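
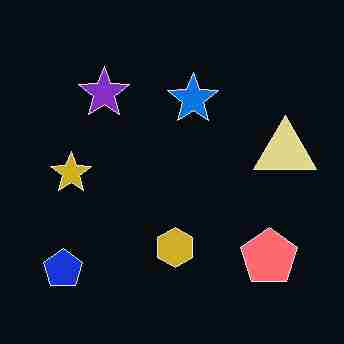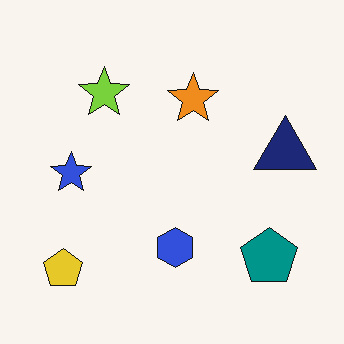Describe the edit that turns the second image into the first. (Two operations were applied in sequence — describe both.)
The transformation is: color-inverted (negative), then heavily JPEG-compressed with obvious blocking artifacts.

The light background has become dark and every shape's color is its complement — a photographic negative. Blocky 8×8 compression artifacts appear around shape edges and the flat background shows ringing — characteristic JPEG degradation.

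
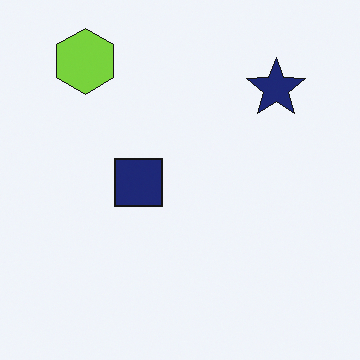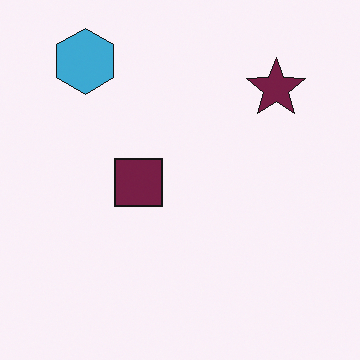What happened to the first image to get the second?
It was hue-shifted by a moderate amount.

Every shape's color has rotated by the same amount around the hue wheel — a uniform hue shift.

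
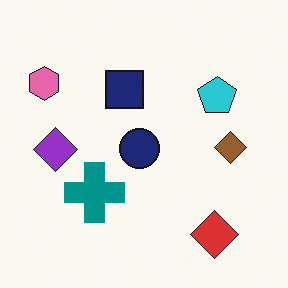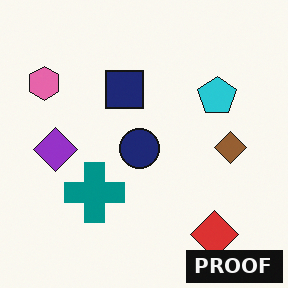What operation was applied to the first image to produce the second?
This is the original image watermarked with the text "PROOF" in the lower-right corner.

A dark label reading "PROOF" appears in the lower-right corner.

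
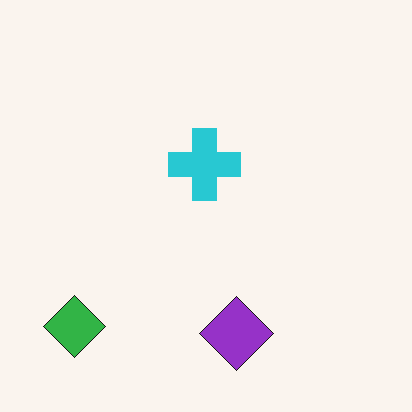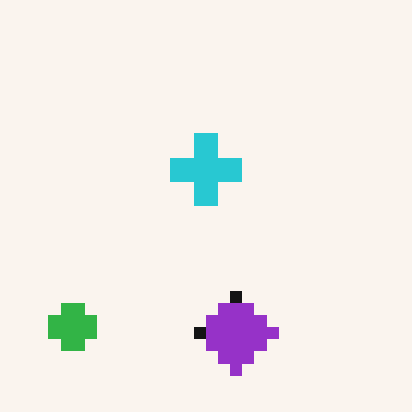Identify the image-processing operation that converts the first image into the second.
The transformation is: coarsely pixelated.

Shapes are reduced to large square blocks; fine edges and outlines are lost — a downscale-then-upscale (mosaic) effect.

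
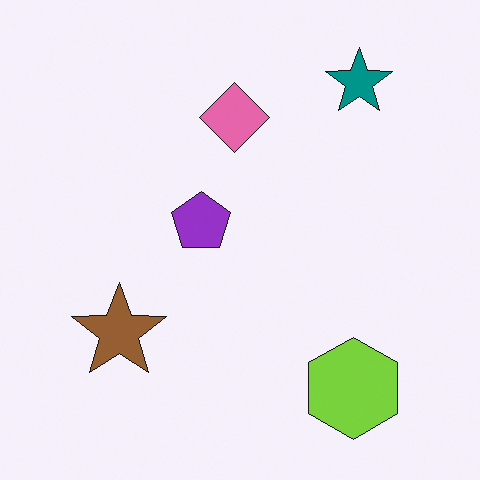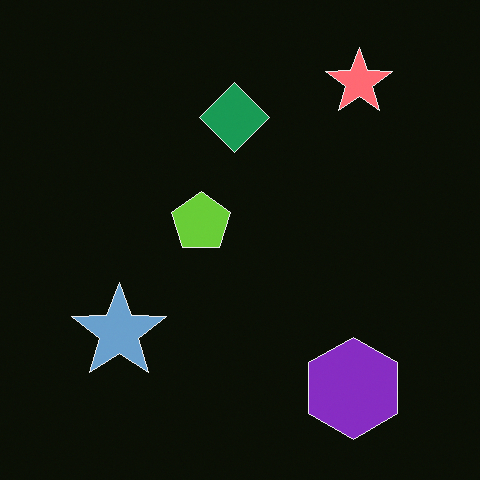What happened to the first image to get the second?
The image was color-inverted (negative).

The light background has become dark and every shape's color is its complement — a photographic negative.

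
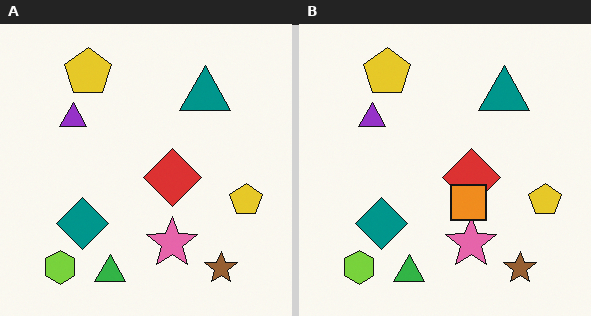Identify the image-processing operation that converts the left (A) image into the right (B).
It was overlaid with an additional orange square.

An orange square appears in the right (B) image that is absent from the left (A).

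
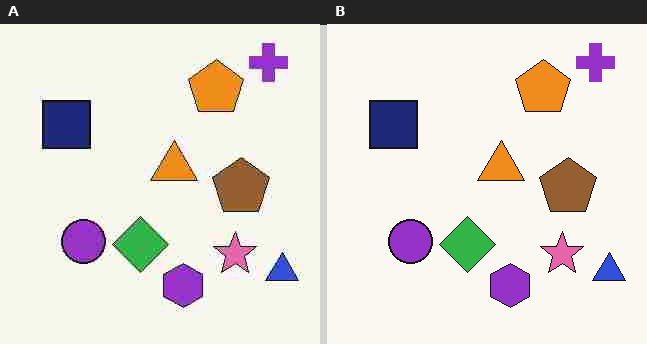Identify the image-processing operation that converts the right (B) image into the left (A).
The image was heavily JPEG-compressed with obvious blocking artifacts.

Blocky 8×8 compression artifacts appear around shape edges and the flat background shows ringing — characteristic JPEG degradation.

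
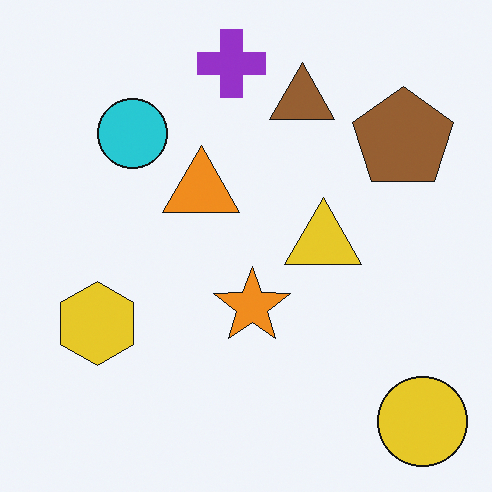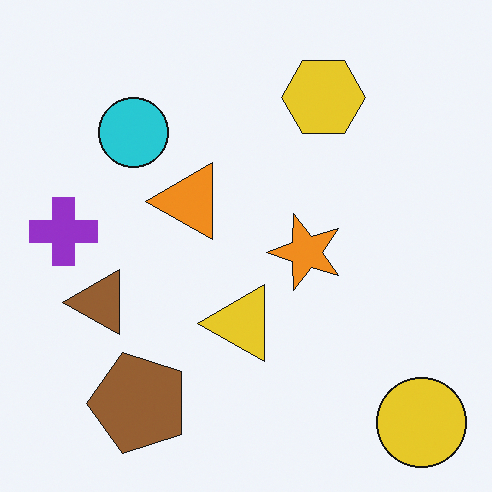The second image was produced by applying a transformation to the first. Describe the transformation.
Transposed (reflected across the top-left ↔ bottom-right diagonal).

Shapes have swapped their row and column positions — what was in the top-right is now in the bottom-left — a diagonal reflection.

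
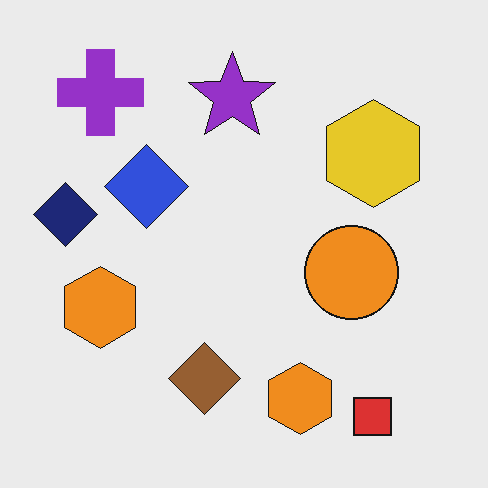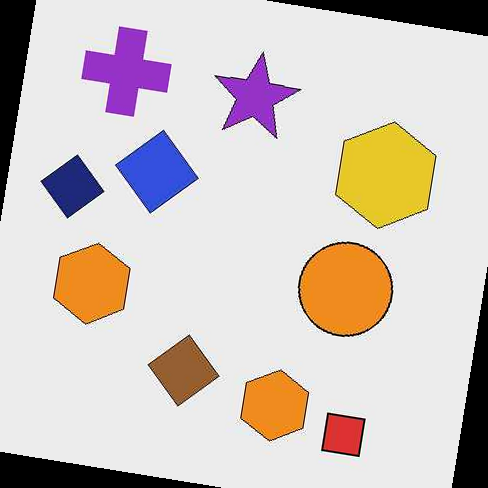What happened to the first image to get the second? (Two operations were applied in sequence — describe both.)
JPEG-compressed with visible artifacts, then rotated clockwise by a small amount.

Blocky 8×8 compression artifacts appear around shape edges and the flat background shows ringing — characteristic JPEG degradation. Every shape is tilted by the same angle and the image corners show triangular fill wedges — a whole-image rotation by a non-right angle.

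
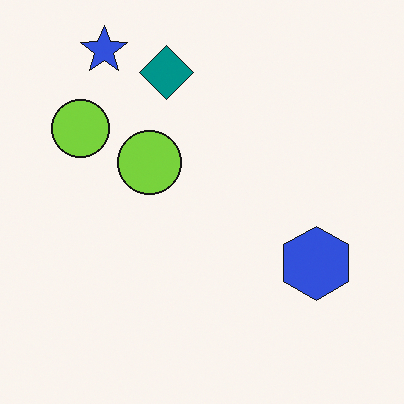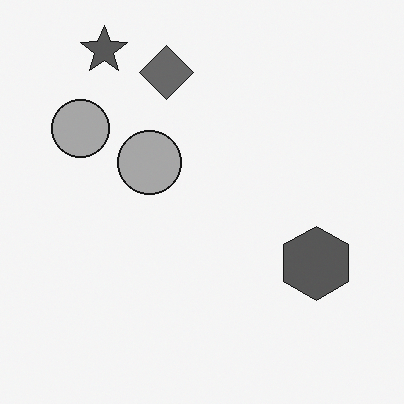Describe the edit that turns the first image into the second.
The transformation is: converted to grayscale.

All color is removed — every shape is now a shade of grey.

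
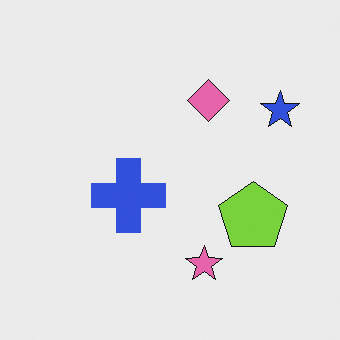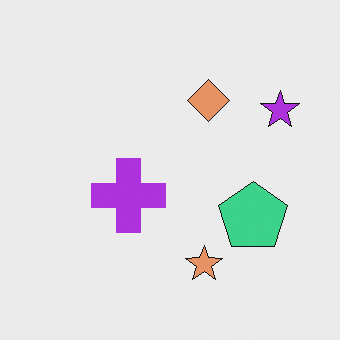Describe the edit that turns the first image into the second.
The image was hue-shifted by a small amount.

Every shape's color has rotated by the same amount around the hue wheel — a uniform hue shift.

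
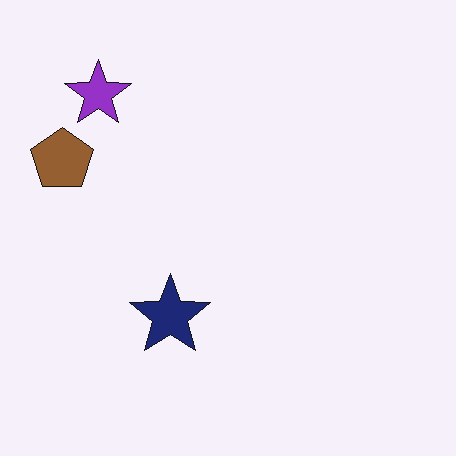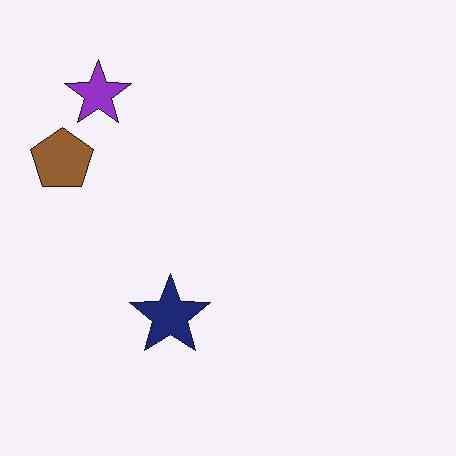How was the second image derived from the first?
The image was JPEG-compressed with visible artifacts.

Blocky 8×8 compression artifacts appear around shape edges and the flat background shows ringing — characteristic JPEG degradation.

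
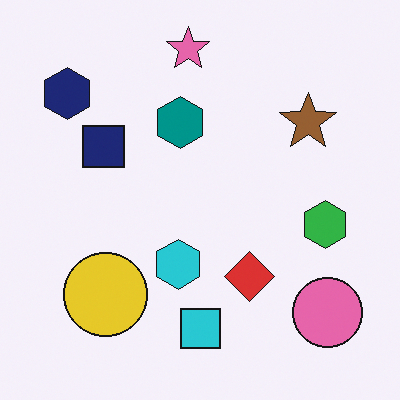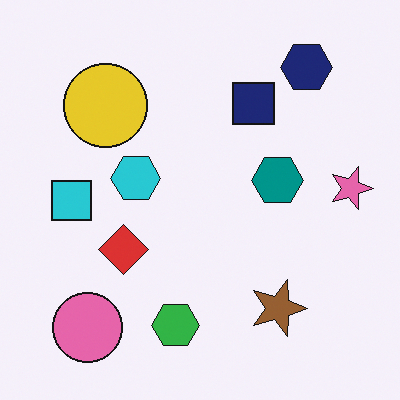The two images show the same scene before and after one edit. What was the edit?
It was rotated 90° clockwise.

The navy hexagon sits in the top-left of the first image and the top-right of the second — consistent with a whole-image 90° clockwise rotation.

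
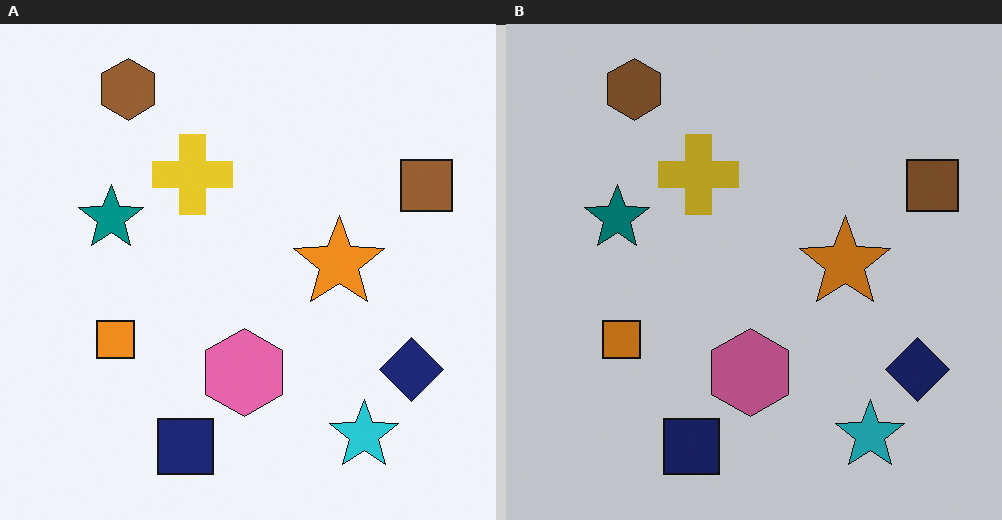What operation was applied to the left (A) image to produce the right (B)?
The right (B) image is the left (A) darkened a little.

Every pixel — background and shapes alike — is uniformly darkened.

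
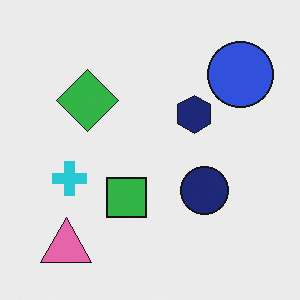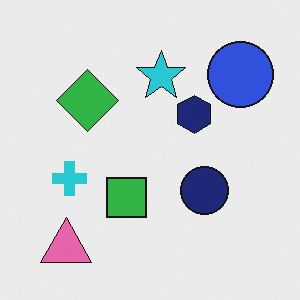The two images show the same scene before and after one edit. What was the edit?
The transformation is: overlaid with an additional cyan star.

A cyan star appears in the second image that is absent from the first.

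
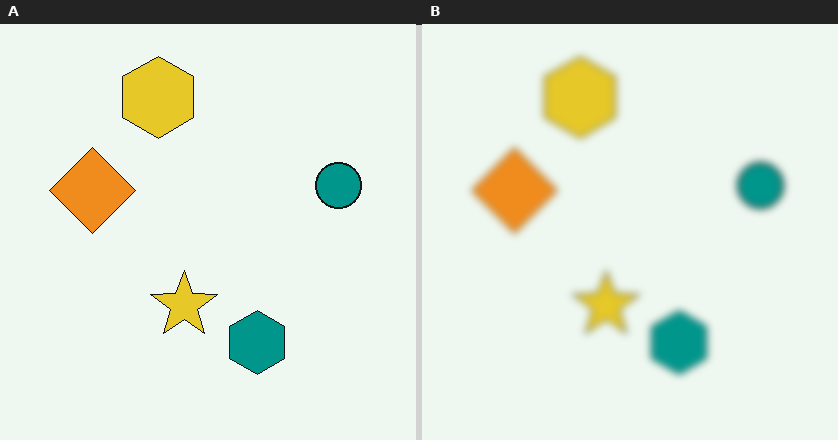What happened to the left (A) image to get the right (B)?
The right (B) image is the left (A) moderately blurred.

Shape edges and outlines are uniformly softened across the whole image.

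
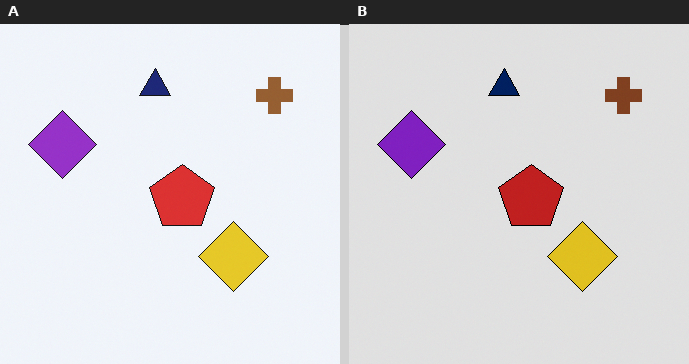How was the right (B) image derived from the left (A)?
The image was moderately posterized.

Each flat color has snapped to a coarser quantized level — most visibly, the near-white background has dropped to a flat grey.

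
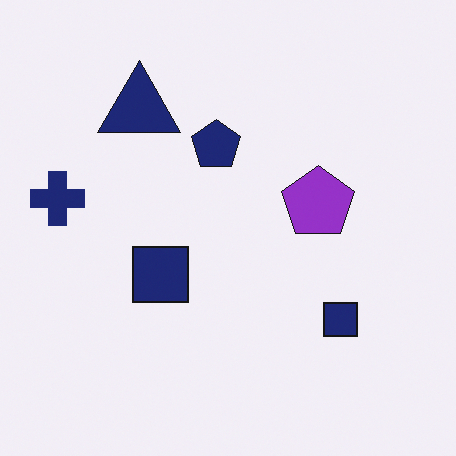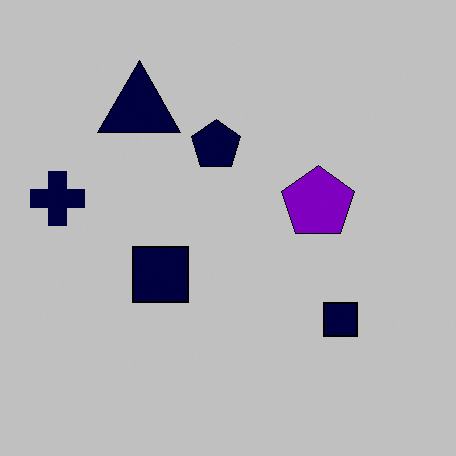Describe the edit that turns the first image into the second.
Heavily posterized to just a handful of flat colors.

Each flat color has snapped to a coarser quantized level — most visibly, the near-white background has dropped to a flat grey.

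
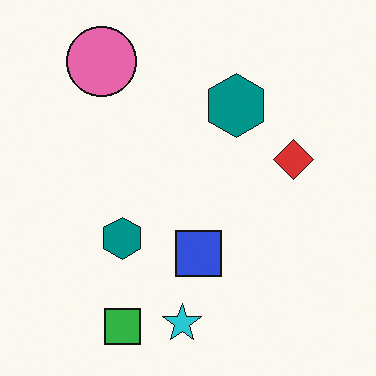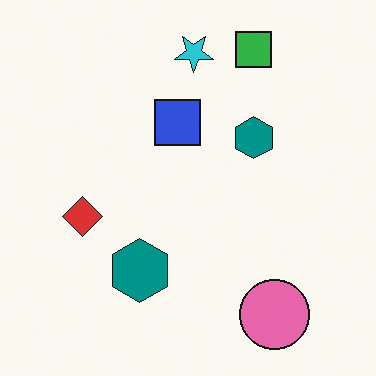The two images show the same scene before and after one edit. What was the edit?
This is the original image rotated 180°.

The pink circle sits in the top-left of the first image and the bottom-right of the second — consistent with a whole-image 180° rotation.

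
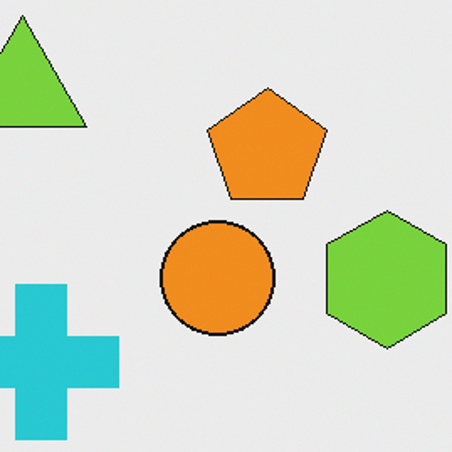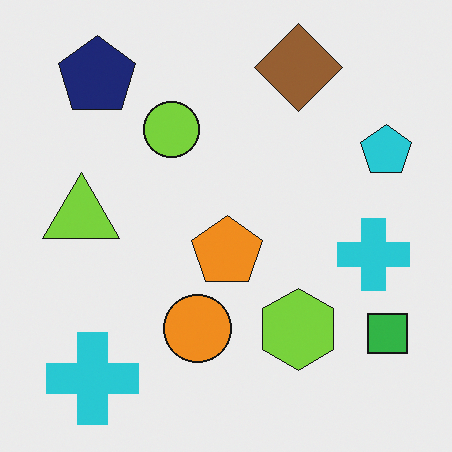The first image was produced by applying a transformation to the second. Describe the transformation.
It was cropped tightly and scaled back up.

The visible shapes are larger and the field of view is narrower; shapes near the original edges may be partly or wholly outside the frame — a crop-and-rescale.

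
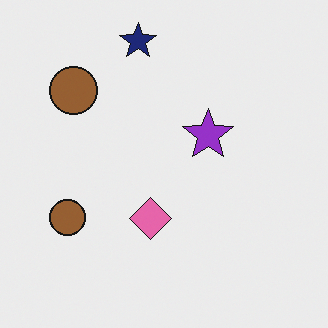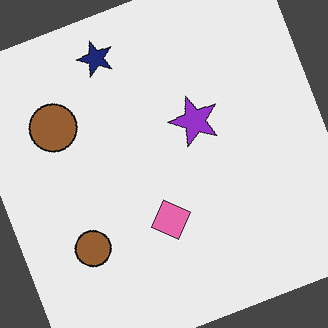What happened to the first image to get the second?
This is the original image rotated counter-clockwise by a clearly visible amount.

Every shape is tilted by the same angle and the image corners show triangular fill wedges — a whole-image rotation by a non-right angle.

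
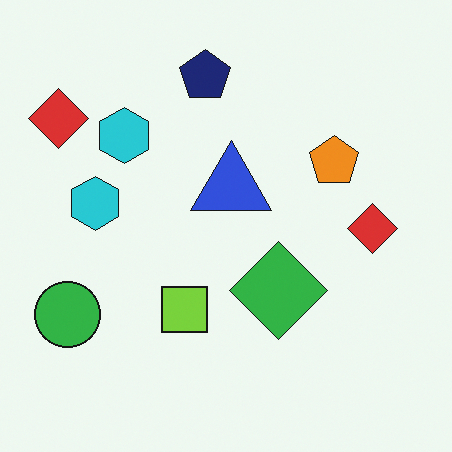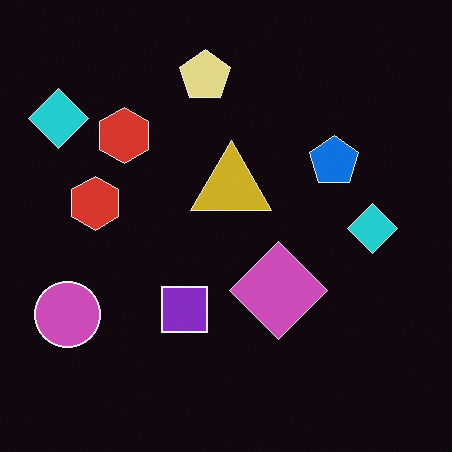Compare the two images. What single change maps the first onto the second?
The image was color-inverted (negative).

The light background has become dark and every shape's color is its complement — a photographic negative.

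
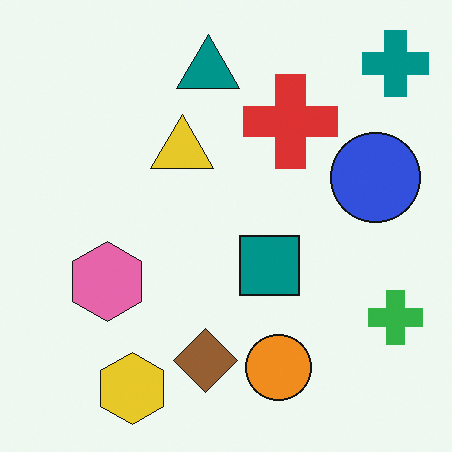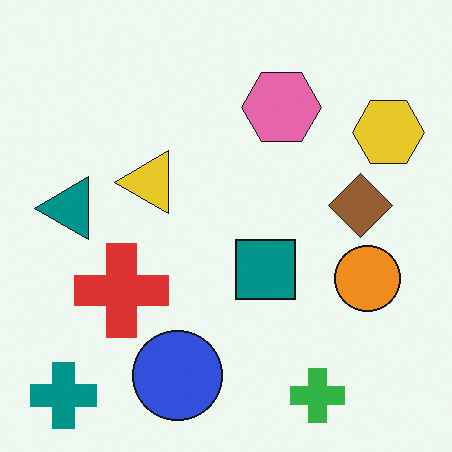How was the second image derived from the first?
Transposed (reflected across the top-left ↔ bottom-right diagonal).

Shapes have swapped their row and column positions — what was in the top-right is now in the bottom-left — a diagonal reflection.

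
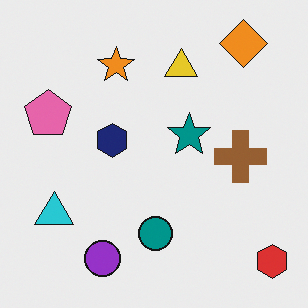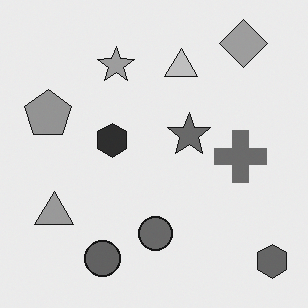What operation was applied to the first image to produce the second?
The transformation is: converted to grayscale.

All color is removed — every shape is now a shade of grey.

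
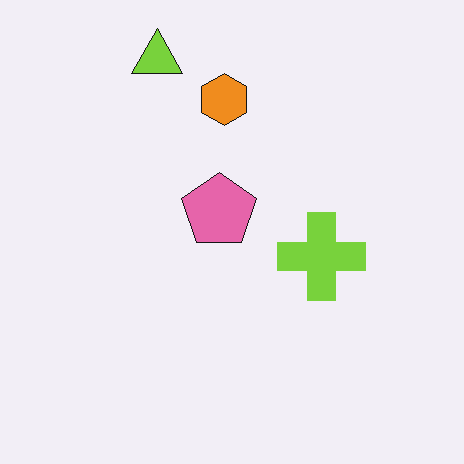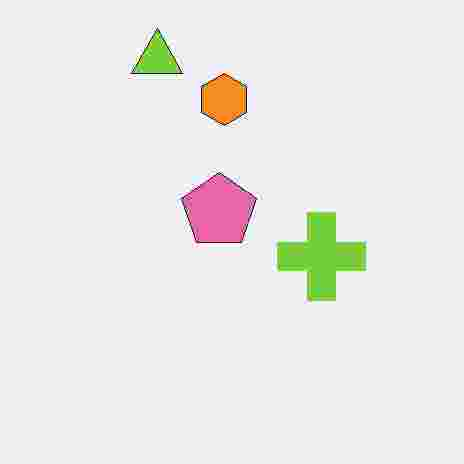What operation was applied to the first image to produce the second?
It was heavily JPEG-compressed with obvious blocking artifacts.

Blocky 8×8 compression artifacts appear around shape edges and the flat background shows ringing — characteristic JPEG degradation.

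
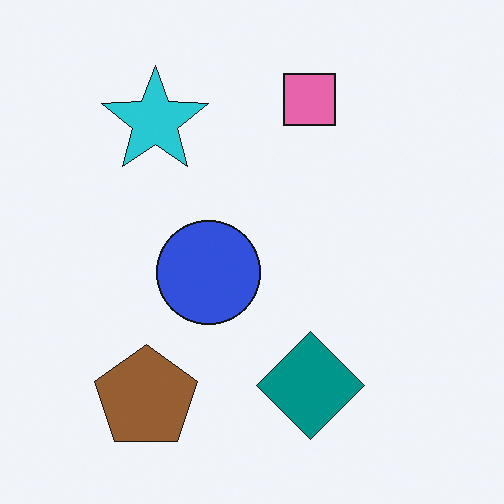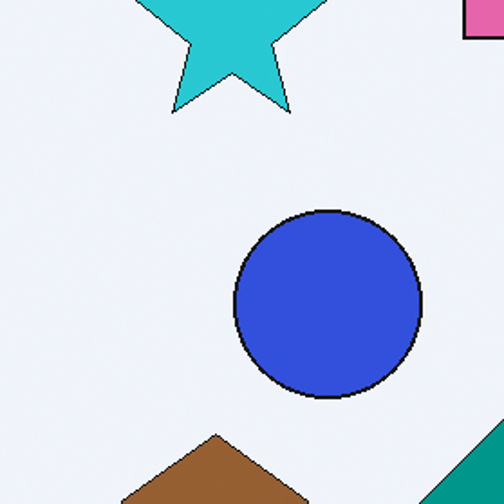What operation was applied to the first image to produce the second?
The transformation is: cropped tightly and scaled back up.

The visible shapes are larger and the field of view is narrower; shapes near the original edges may be partly or wholly outside the frame — a crop-and-rescale.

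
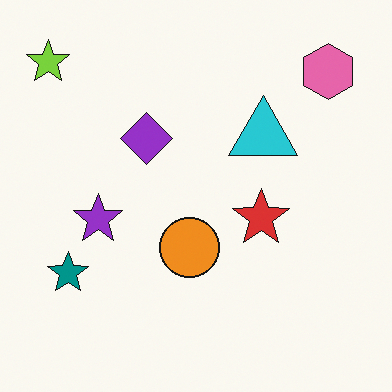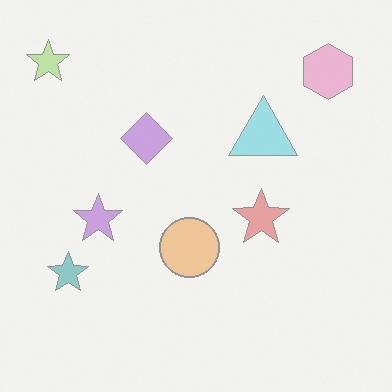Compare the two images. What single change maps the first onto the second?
This is the original image given much lower contrast.

Tones are pushed toward mid-grey across the whole image — a global contrast change.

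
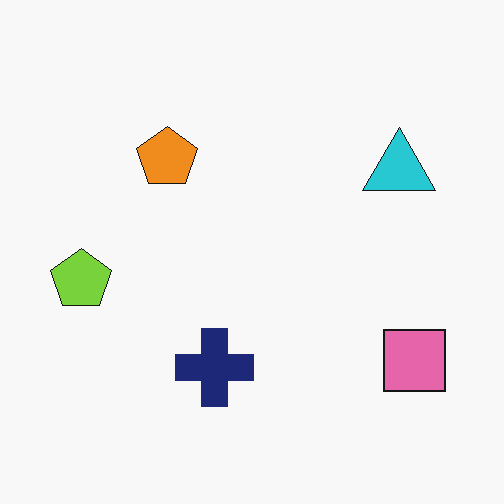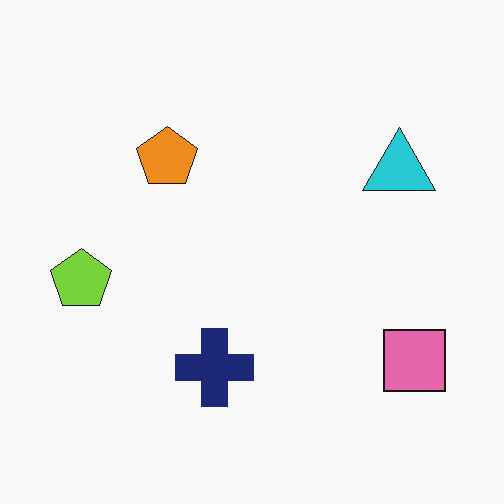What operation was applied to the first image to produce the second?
Given moderate JPEG compression.

Blocky 8×8 compression artifacts appear around shape edges and the flat background shows ringing — characteristic JPEG degradation.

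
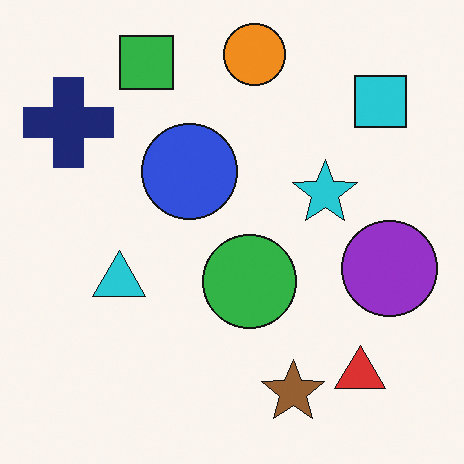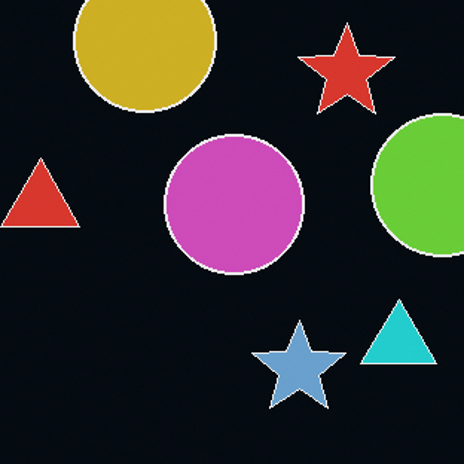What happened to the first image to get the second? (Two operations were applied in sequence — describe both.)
Color-inverted (negative), then cropped to a modestly smaller region and rescaled.

The light background has become dark and every shape's color is its complement — a photographic negative. The visible shapes are larger and the field of view is narrower; shapes near the original edges may be partly or wholly outside the frame — a crop-and-rescale.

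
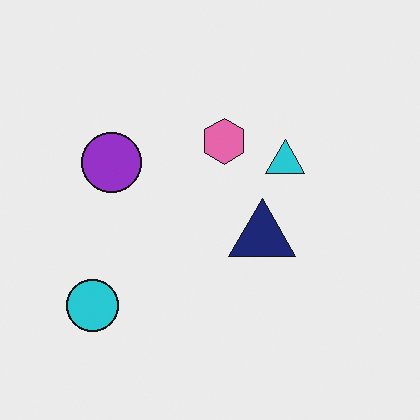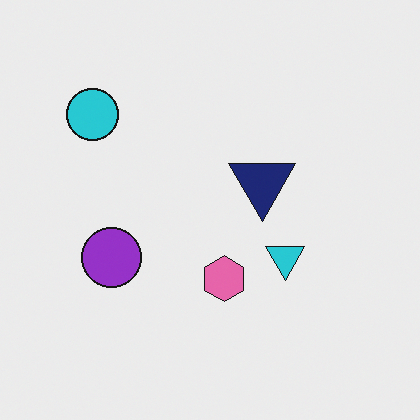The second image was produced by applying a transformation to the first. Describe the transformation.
The second image is the first flipped vertically (top ↔ bottom).

The cyan circle is in the bottom-left of the first image and the top-left of the second — shapes on opposite sides of the horizontal midline have swapped in a mirror flip.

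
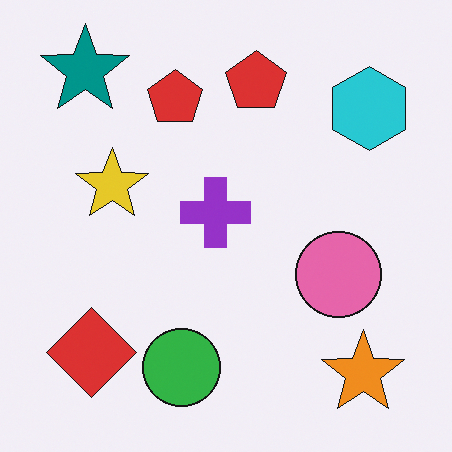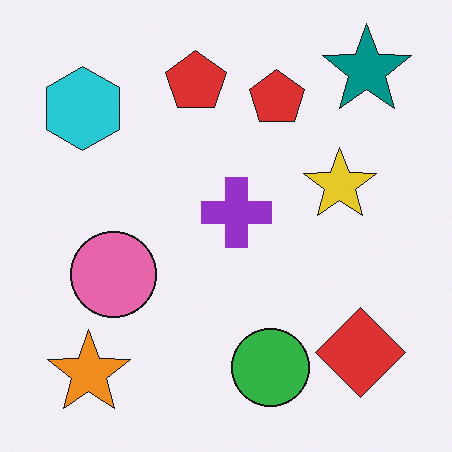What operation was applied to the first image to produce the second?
This is the original image flipped horizontally (left ↔ right).

The cyan hexagon is in the top-right of the first image and the top-left of the second — shapes on opposite sides of the vertical midline have swapped in a mirror flip.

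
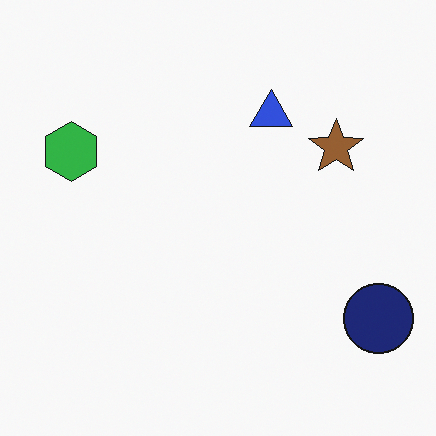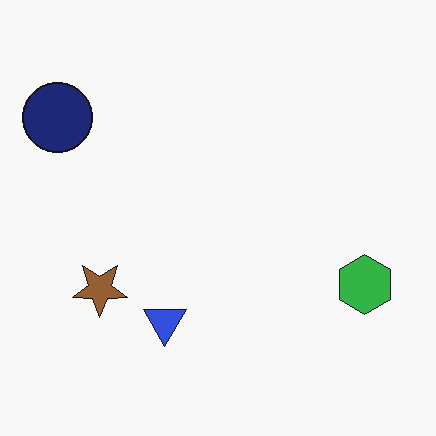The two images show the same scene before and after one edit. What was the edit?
The transformation is: rotated 180°.

The navy circle sits in the bottom-right of the first image and the top-left of the second — consistent with a whole-image 180° rotation.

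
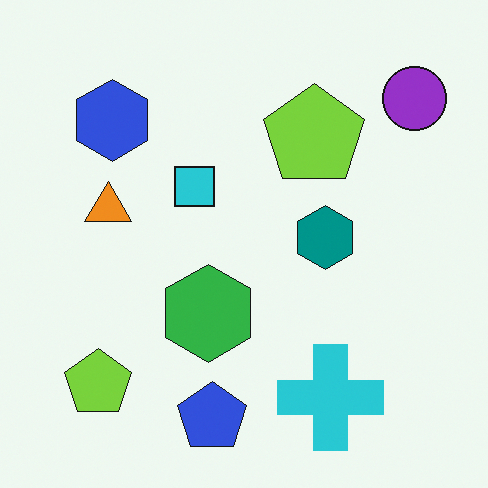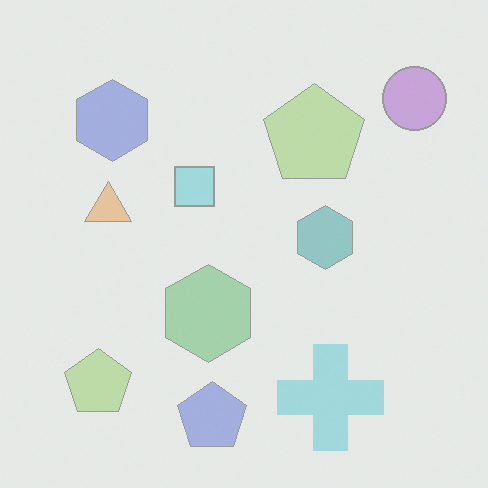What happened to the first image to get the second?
The transformation is: washed out (contrast reduced).

Tones are pushed toward mid-grey across the whole image — a global contrast change.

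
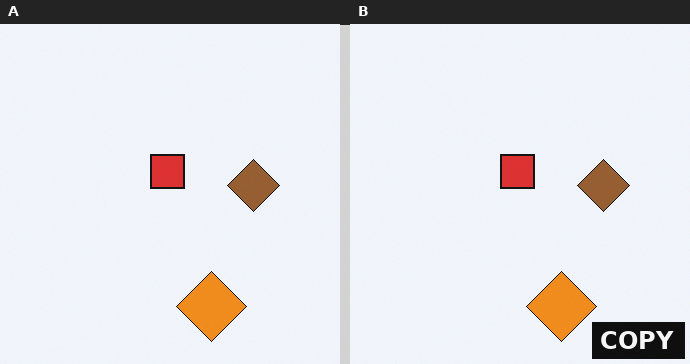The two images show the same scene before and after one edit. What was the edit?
The image was watermarked with the text "COPY" in the lower-right corner.

A dark label reading "COPY" appears in the lower-right corner.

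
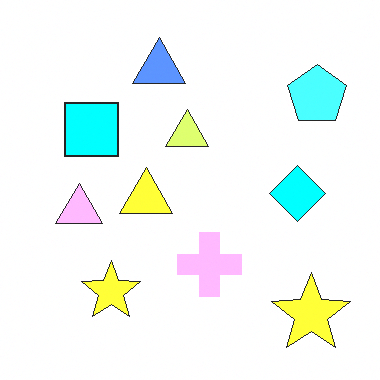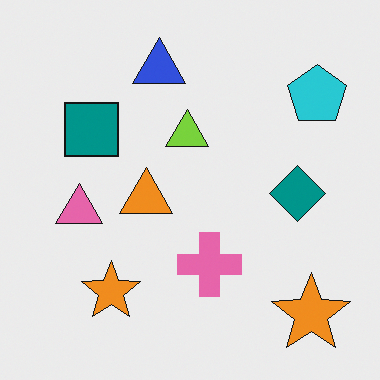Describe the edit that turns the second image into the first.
The first image is the second noticeably brightened.

Every pixel — background and shapes alike — is uniformly brightened.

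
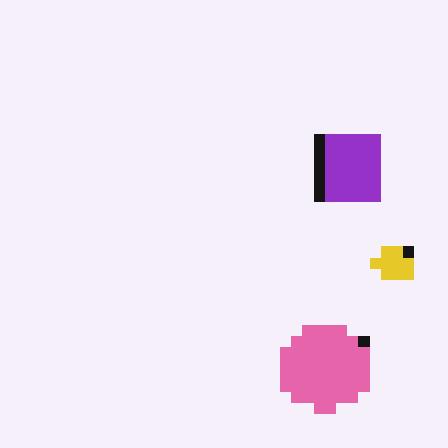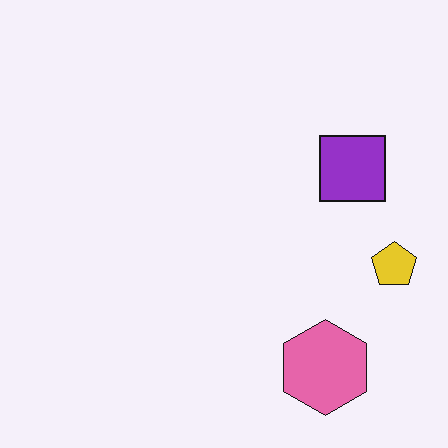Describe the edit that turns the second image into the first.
It was heavily pixelated into large blocks.

Shapes are reduced to large square blocks; fine edges and outlines are lost — a downscale-then-upscale (mosaic) effect.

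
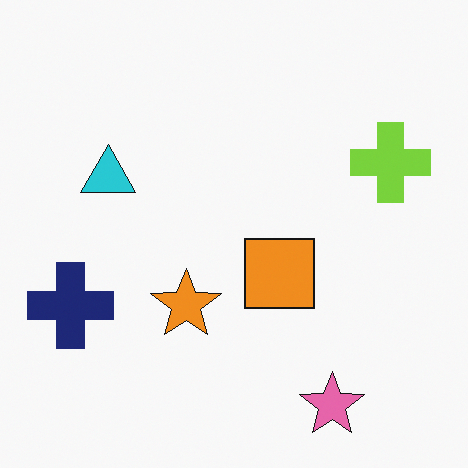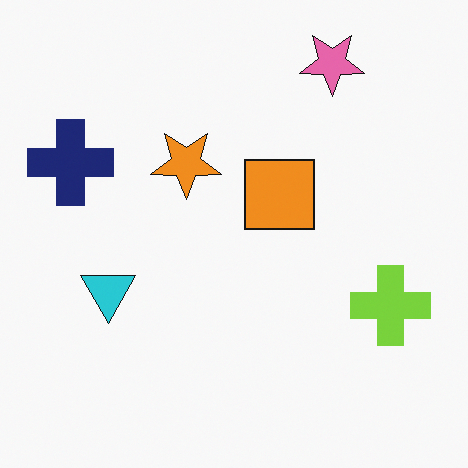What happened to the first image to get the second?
The transformation is: flipped vertically (top ↔ bottom).

The pink star is in the bottom-right of the first image and the top-right of the second — shapes on opposite sides of the horizontal midline have swapped in a mirror flip.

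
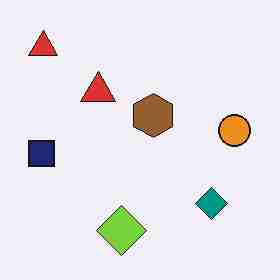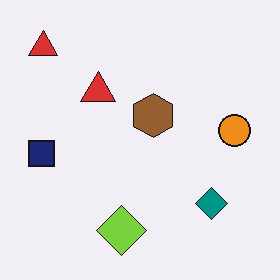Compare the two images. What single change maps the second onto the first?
The transformation is: degraded with heavy JPEG compression.

Blocky 8×8 compression artifacts appear around shape edges and the flat background shows ringing — characteristic JPEG degradation.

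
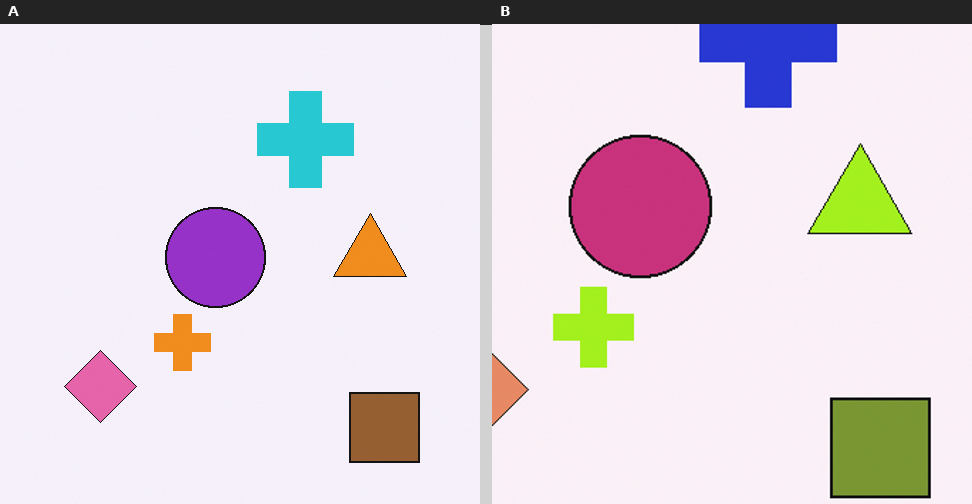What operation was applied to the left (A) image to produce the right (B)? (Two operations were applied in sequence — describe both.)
It was hue-shifted slightly, then cropped to a modestly smaller region and rescaled.

Every shape's color has rotated by the same amount around the hue wheel — a uniform hue shift. The visible shapes are larger and the field of view is narrower; shapes near the original edges may be partly or wholly outside the frame — a crop-and-rescale.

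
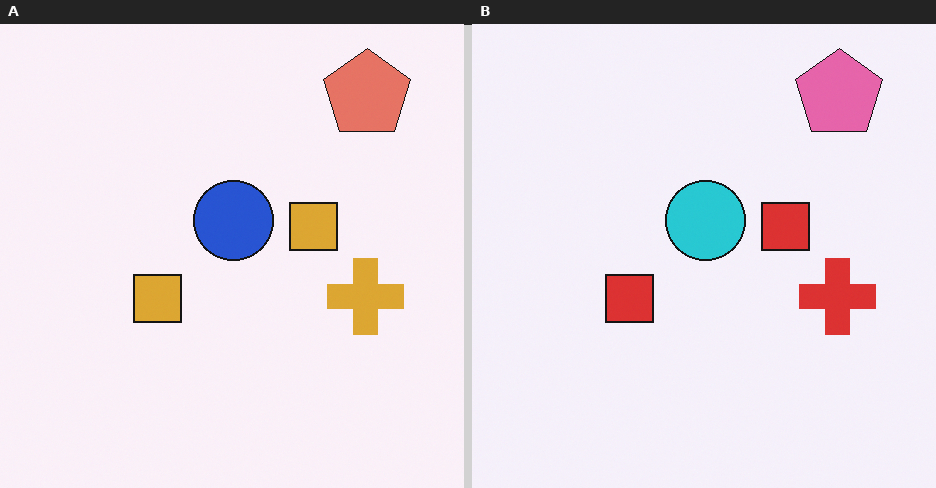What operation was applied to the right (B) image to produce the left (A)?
This is the original image hue-shifted by a small amount.

Every shape's color has rotated by the same amount around the hue wheel — a uniform hue shift.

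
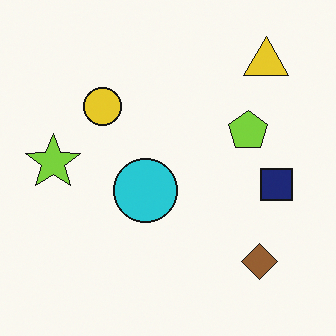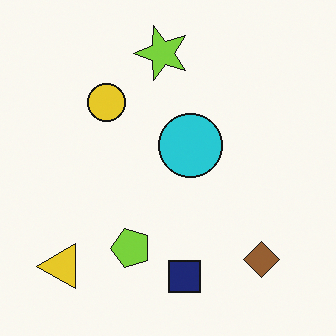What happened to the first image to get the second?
Transposed (reflected across the top-left ↔ bottom-right diagonal).

Shapes have swapped their row and column positions — what was in the top-right is now in the bottom-left — a diagonal reflection.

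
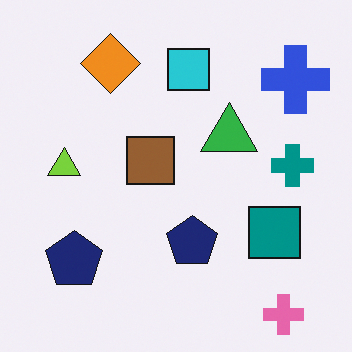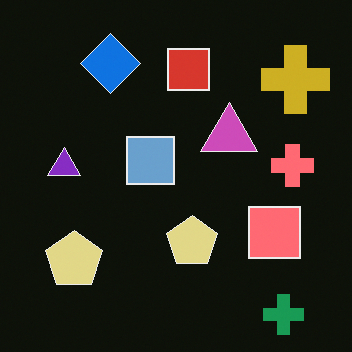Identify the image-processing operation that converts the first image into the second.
The image was color-inverted (negative).

The light background has become dark and every shape's color is its complement — a photographic negative.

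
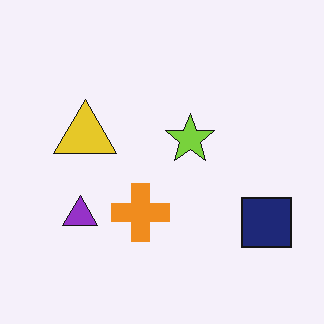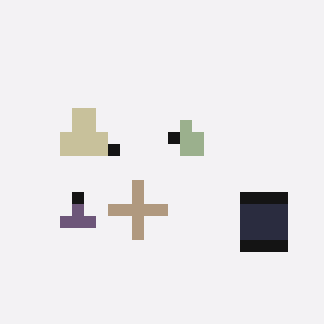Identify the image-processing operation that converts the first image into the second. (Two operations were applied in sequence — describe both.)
The second image is the first made much more muted (saturation change), then heavily pixelated into large blocks.

All colors are more muted and greyish — a global saturation change. Shapes are reduced to large square blocks; fine edges and outlines are lost — a downscale-then-upscale (mosaic) effect.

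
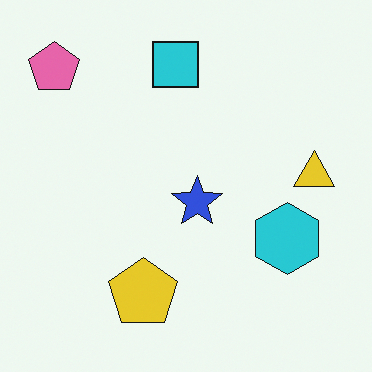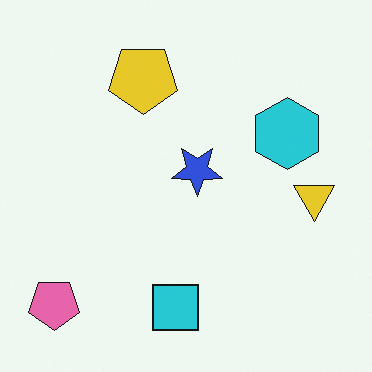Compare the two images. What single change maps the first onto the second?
This is the original image flipped vertically (top ↔ bottom).

The cyan square is in the top of the first image and the bottom of the second — shapes on opposite sides of the horizontal midline have swapped in a mirror flip.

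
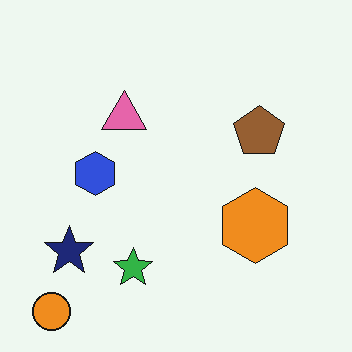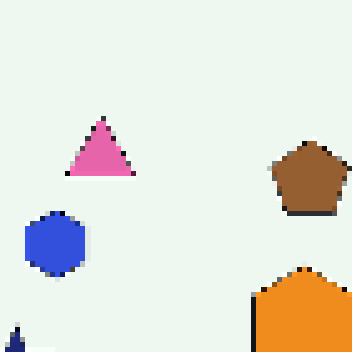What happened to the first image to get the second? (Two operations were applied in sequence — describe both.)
The image was cropped slightly and scaled back up, then mildly pixelated.

The visible shapes are larger and the field of view is narrower; shapes near the original edges may be partly or wholly outside the frame — a crop-and-rescale. Shapes are reduced to large square blocks; fine edges and outlines are lost — a downscale-then-upscale (mosaic) effect.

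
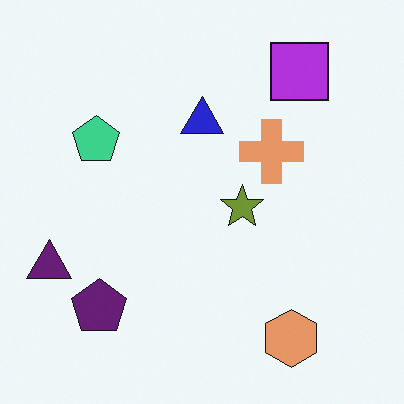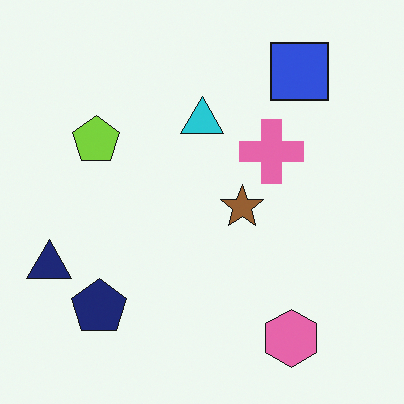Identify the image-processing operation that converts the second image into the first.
The transformation is: hue-shifted by a small amount.

Every shape's color has rotated by the same amount around the hue wheel — a uniform hue shift.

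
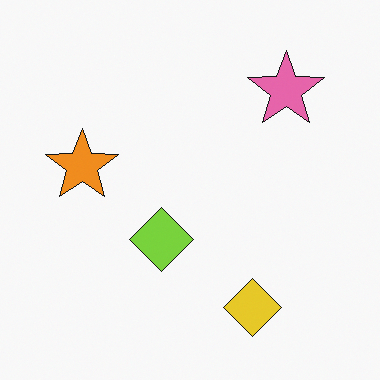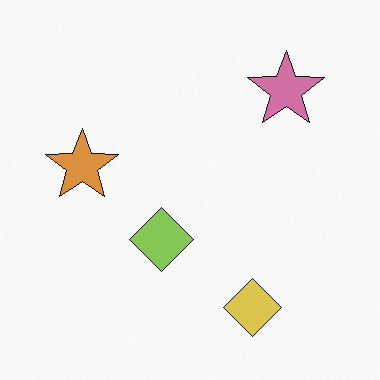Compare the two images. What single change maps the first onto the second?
The transformation is: slightly desaturated.

All colors are more muted and greyish — a global saturation change.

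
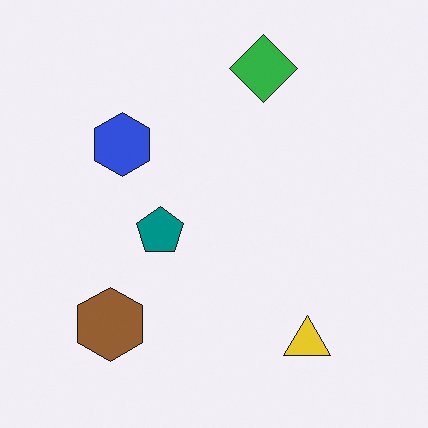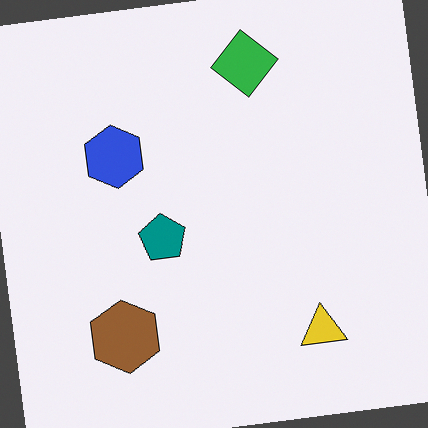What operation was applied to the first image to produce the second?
The image was rotated counter-clockwise by a few degrees.

Every shape is tilted by the same angle and the image corners show triangular fill wedges — a whole-image rotation by a non-right angle.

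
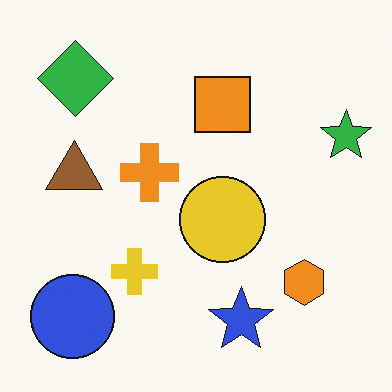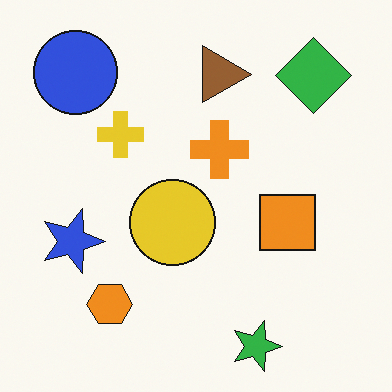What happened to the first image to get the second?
Rotated 90° clockwise.

The blue circle sits in the bottom-left of the first image and the top-left of the second — consistent with a whole-image 90° clockwise rotation.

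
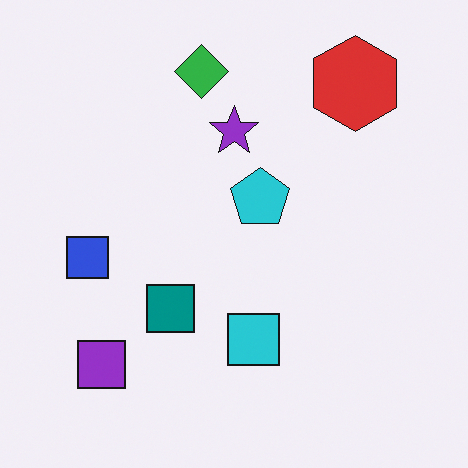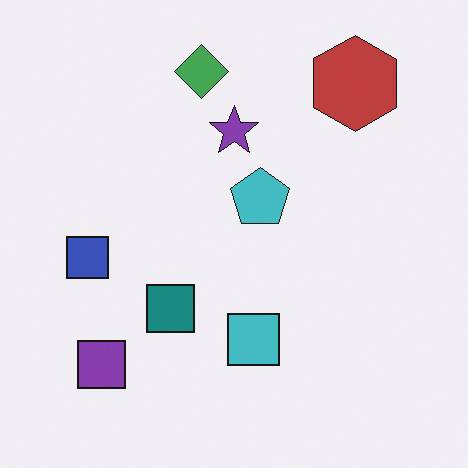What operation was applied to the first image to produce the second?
The second image is the first slightly desaturated.

All colors are more muted and greyish — a global saturation change.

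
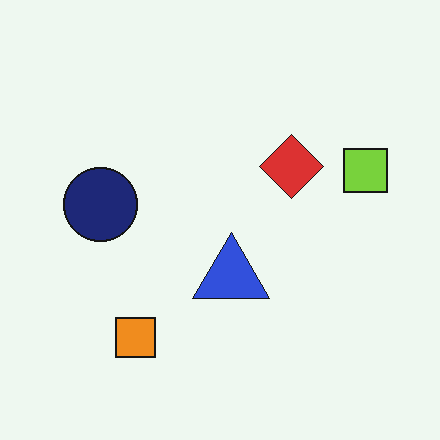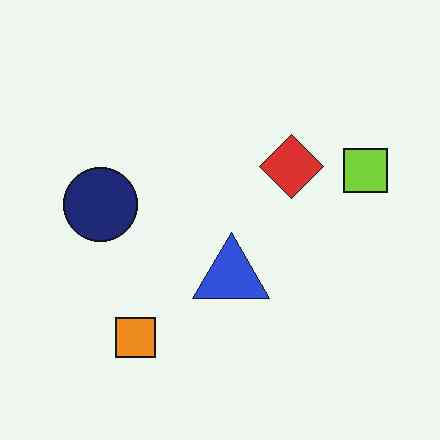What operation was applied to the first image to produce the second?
The second image is the first JPEG-compressed with visible artifacts.

Blocky 8×8 compression artifacts appear around shape edges and the flat background shows ringing — characteristic JPEG degradation.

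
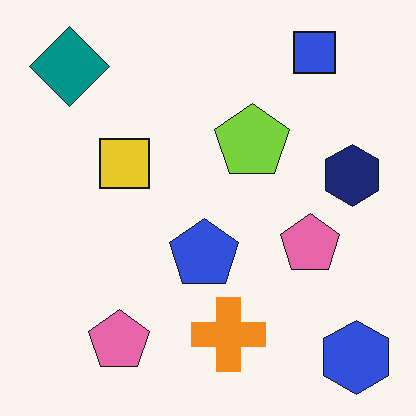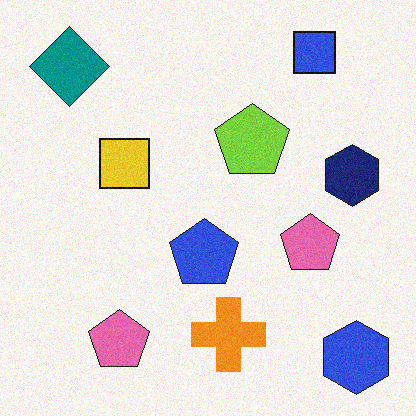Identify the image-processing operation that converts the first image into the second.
This is the original image degraded with a light layer of grain.

Random speckle covers the whole image, including the flat background.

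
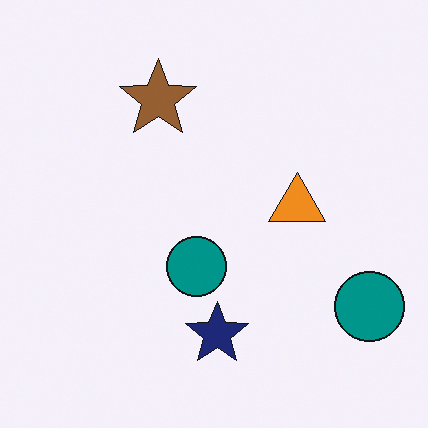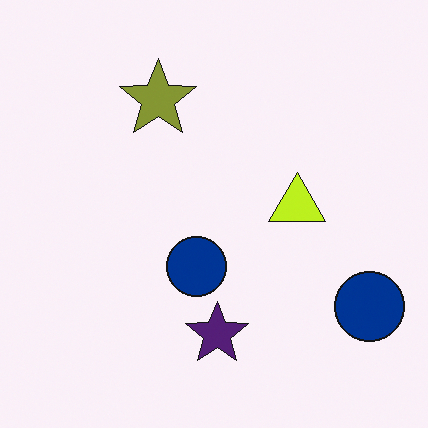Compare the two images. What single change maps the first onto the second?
The image was hue-shifted slightly.

Every shape's color has rotated by the same amount around the hue wheel — a uniform hue shift.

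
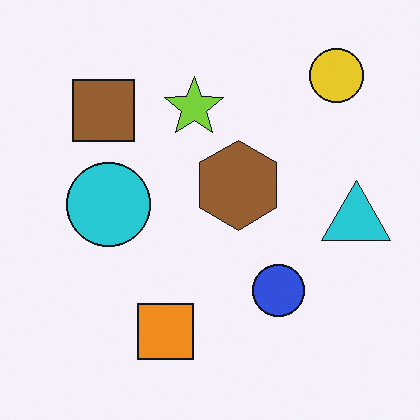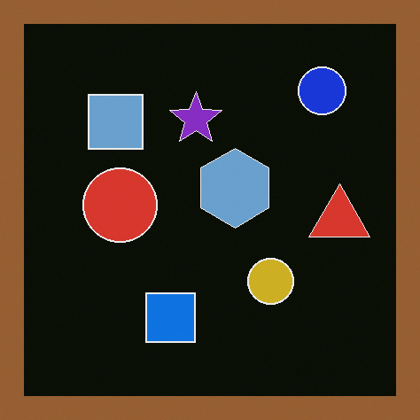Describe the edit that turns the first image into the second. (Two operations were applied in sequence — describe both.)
It was color-inverted (negative), then framed with a brown border.

The light background has become dark and every shape's color is its complement — a photographic negative. A solid brown frame runs around the edge of the second image, with the content slightly shrunk inside it.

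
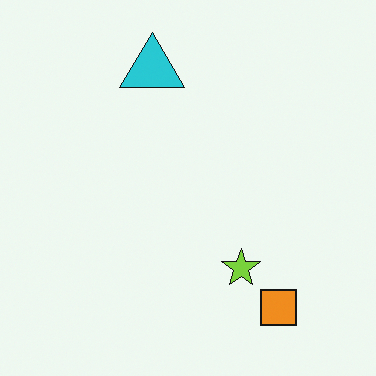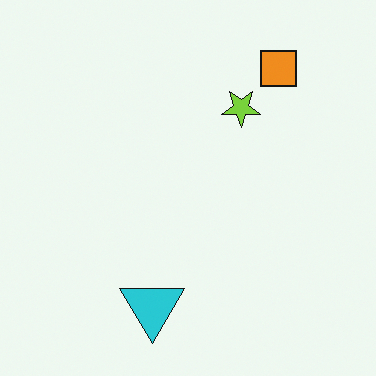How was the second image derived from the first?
The second image is the first flipped vertically (top ↔ bottom).

The cyan triangle is in the top of the first image and the bottom of the second — shapes on opposite sides of the horizontal midline have swapped in a mirror flip.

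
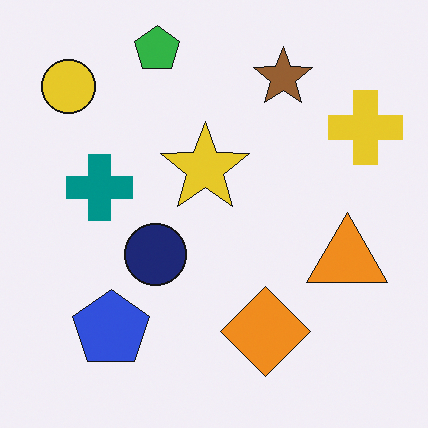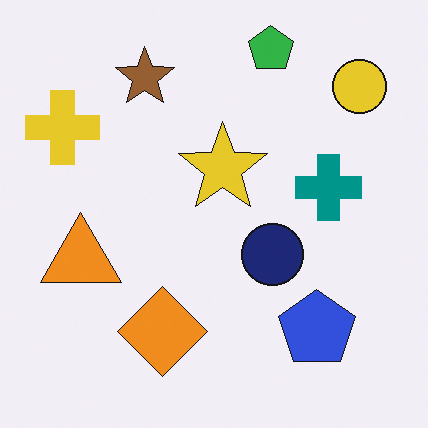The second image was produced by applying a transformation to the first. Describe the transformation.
The image was flipped horizontally (left ↔ right).

The yellow cross is in the top-right of the first image and the top-left of the second — shapes on opposite sides of the vertical midline have swapped in a mirror flip.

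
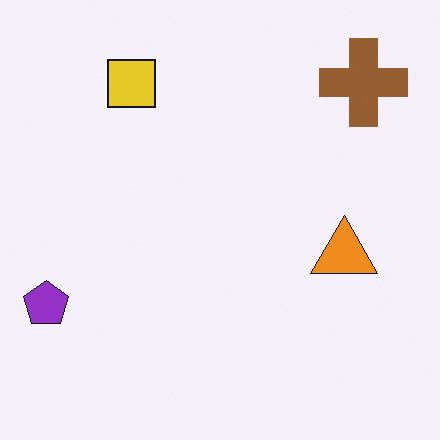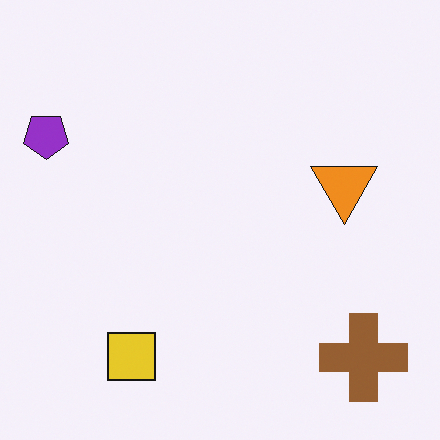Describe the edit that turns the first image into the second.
Flipped vertically (top ↔ bottom).

The brown cross is in the top-right of the first image and the bottom-right of the second — shapes on opposite sides of the horizontal midline have swapped in a mirror flip.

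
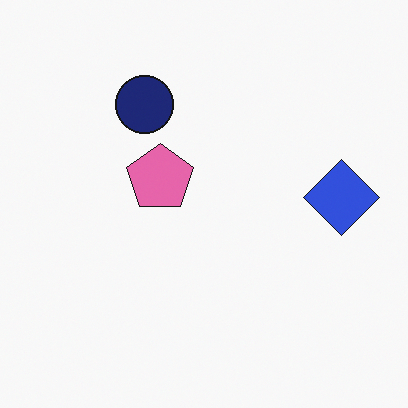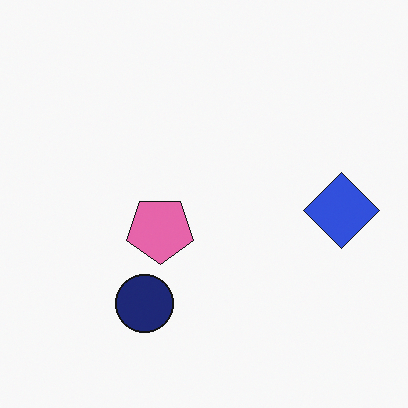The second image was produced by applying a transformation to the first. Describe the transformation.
This is the original image flipped vertically (top ↔ bottom).

The navy circle is in the top of the first image and the bottom of the second — shapes on opposite sides of the horizontal midline have swapped in a mirror flip.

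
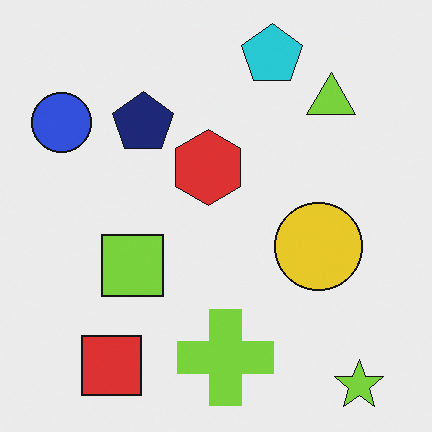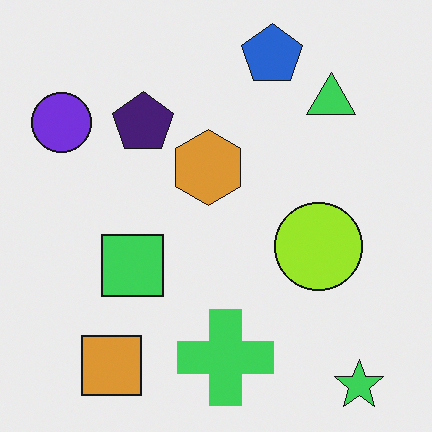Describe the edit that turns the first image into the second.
The second image is the first hue-shifted by a small amount.

Every shape's color has rotated by the same amount around the hue wheel — a uniform hue shift.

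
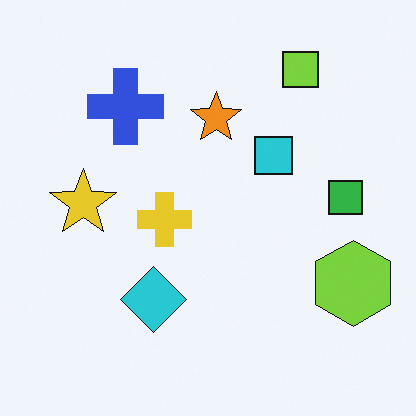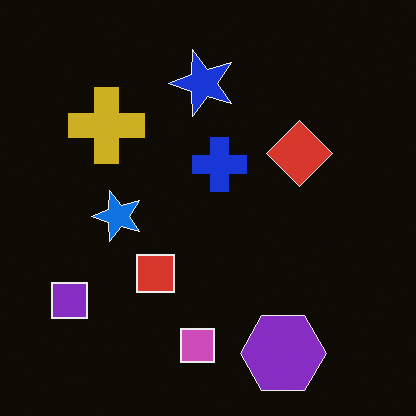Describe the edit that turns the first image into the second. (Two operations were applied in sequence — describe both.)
The image was color-inverted (negative), then transposed (reflected across the top-left ↔ bottom-right diagonal).

The light background has become dark and every shape's color is its complement — a photographic negative. Shapes have swapped their row and column positions — what was in the top-right is now in the bottom-left — a diagonal reflection.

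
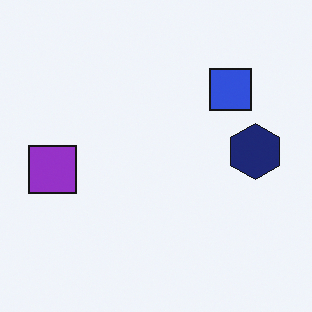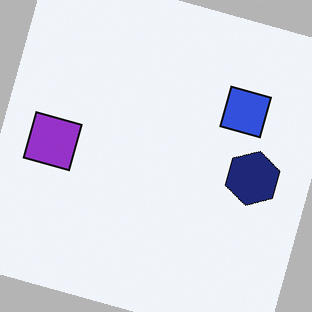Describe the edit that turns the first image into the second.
Rotated clockwise by a moderate amount.

Every shape is tilted by the same angle and the image corners show triangular fill wedges — a whole-image rotation by a non-right angle.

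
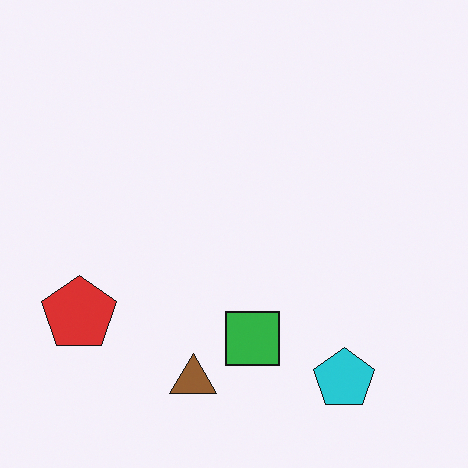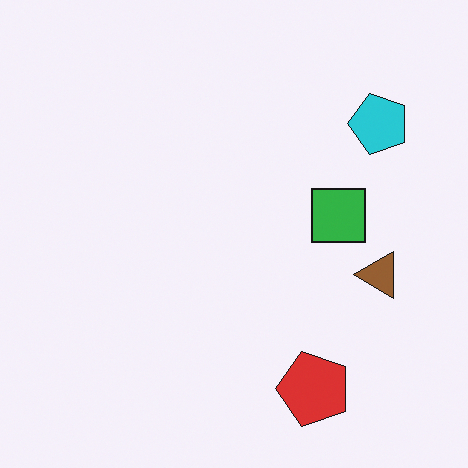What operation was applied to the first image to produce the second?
The image was rotated 90° counter-clockwise.

The cyan pentagon sits in the bottom-right of the first image and the top-right of the second — consistent with a whole-image 90° counter-clockwise rotation.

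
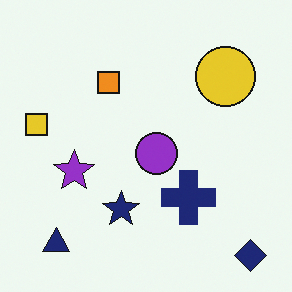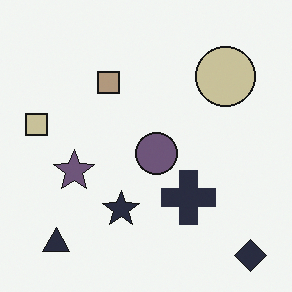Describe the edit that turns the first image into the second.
The image was made much more muted (saturation change).

All colors are more muted and greyish — a global saturation change.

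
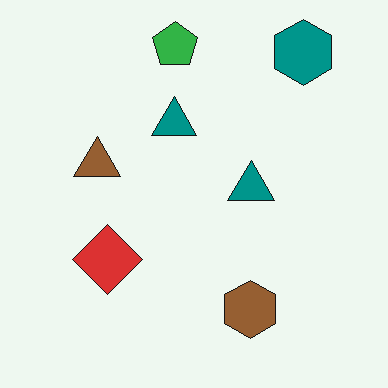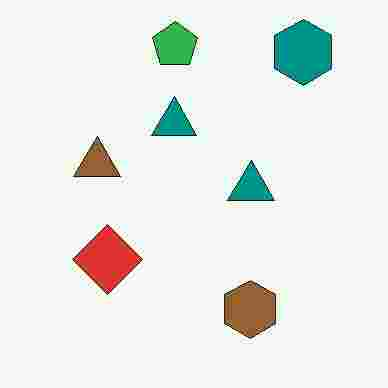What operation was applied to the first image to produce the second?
The transformation is: degraded with heavy JPEG compression.

Blocky 8×8 compression artifacts appear around shape edges and the flat background shows ringing — characteristic JPEG degradation.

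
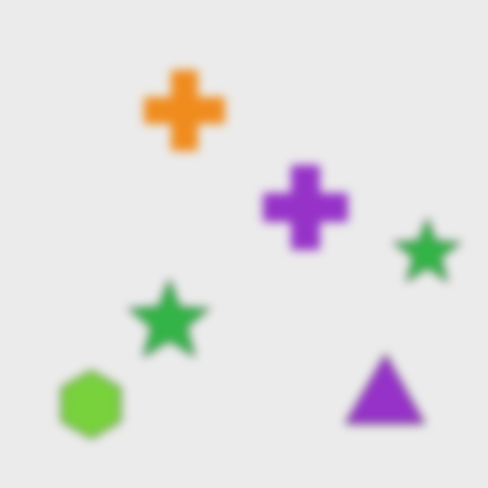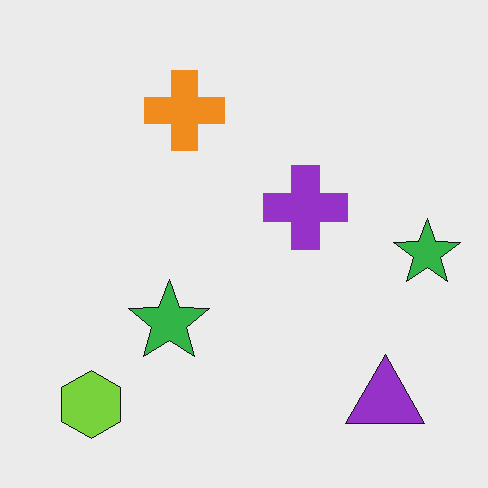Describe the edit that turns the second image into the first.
This is the original image moderately blurred.

Shape edges and outlines are uniformly softened across the whole image.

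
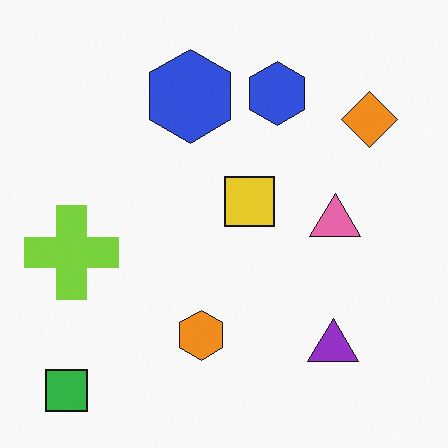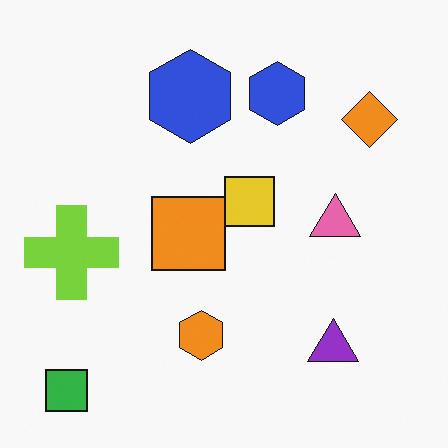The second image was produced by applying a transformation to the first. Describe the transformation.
It was overlaid with an additional orange square.

An orange square appears in the second image that is absent from the first.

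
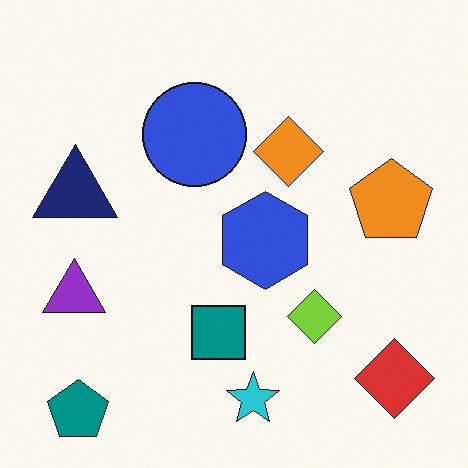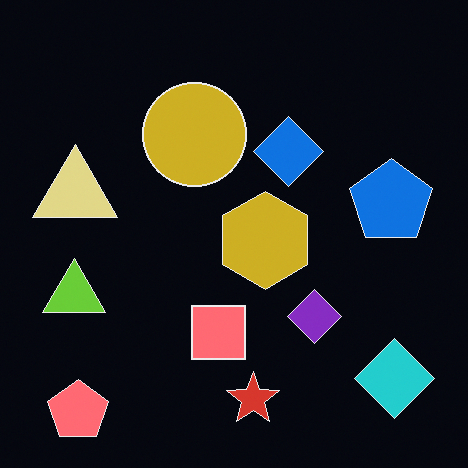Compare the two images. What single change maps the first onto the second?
The second image is the first color-inverted (negative).

The light background has become dark and every shape's color is its complement — a photographic negative.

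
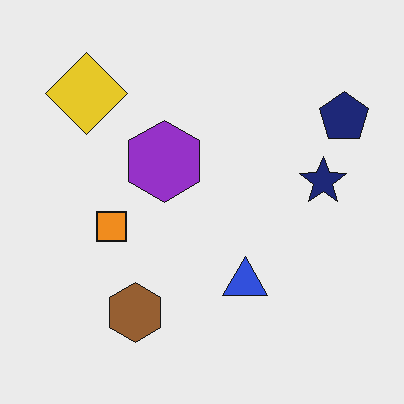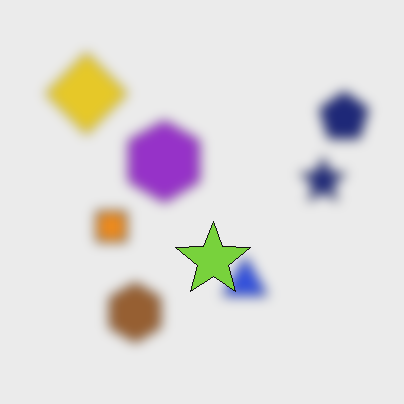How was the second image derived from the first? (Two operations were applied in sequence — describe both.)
Strongly gaussian-blurred, then overlaid with an additional lime star.

Shape edges and outlines are uniformly softened across the whole image. A lime star appears in the second image that is absent from the first.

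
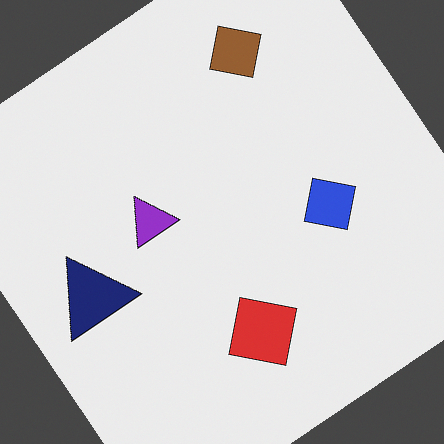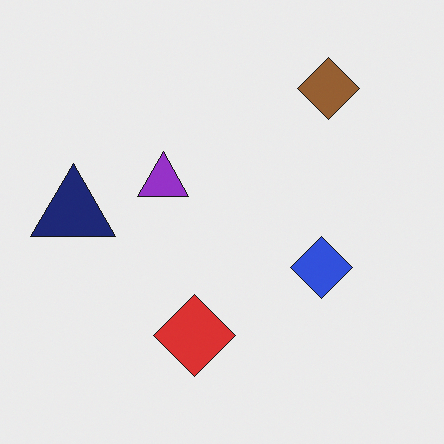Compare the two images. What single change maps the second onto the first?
The transformation is: rotated counter-clockwise by a large amount — several tens of degrees.

Every shape is tilted by the same angle and the image corners show triangular fill wedges — a whole-image rotation by a non-right angle.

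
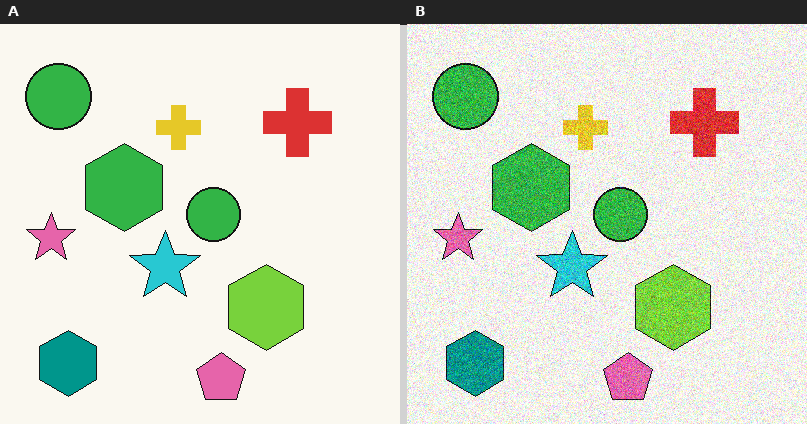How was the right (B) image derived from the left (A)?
The right (B) image is the left (A) degraded with heavy additive noise.

Random speckle covers the whole image, including the flat background.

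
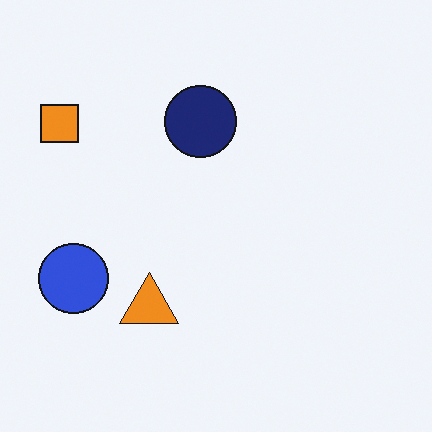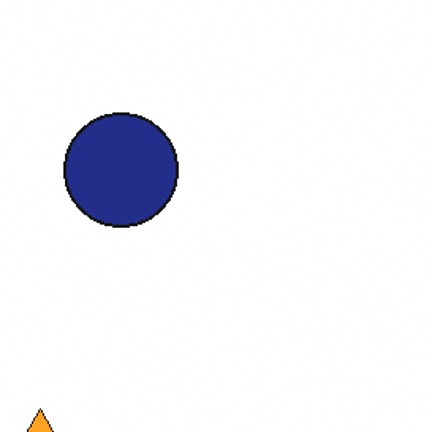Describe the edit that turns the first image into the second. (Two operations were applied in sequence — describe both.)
The transformation is: cropped slightly and scaled back up, then slightly brightened.

The visible shapes are larger and the field of view is narrower; shapes near the original edges may be partly or wholly outside the frame — a crop-and-rescale. Every pixel — background and shapes alike — is uniformly brightened.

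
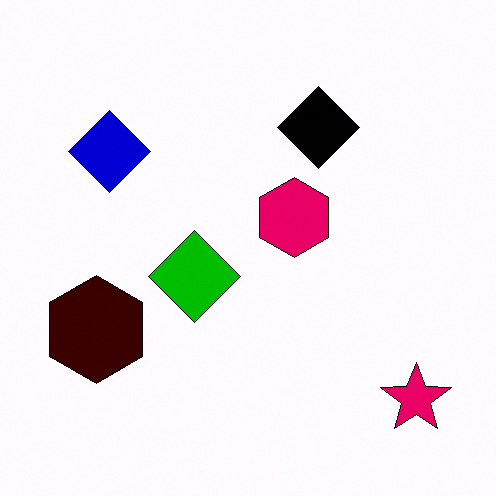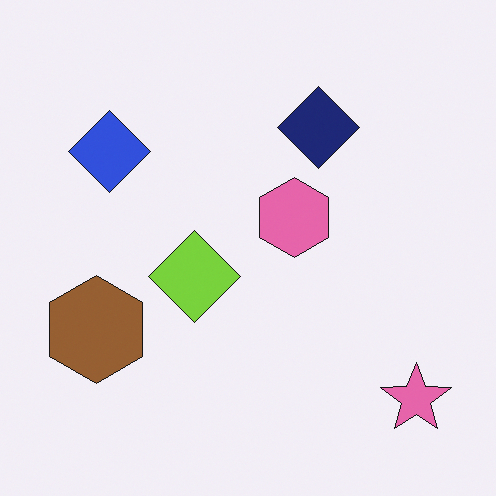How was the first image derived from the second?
Given much higher contrast.

Tones are pushed away from mid-grey across the whole image — a global contrast change.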